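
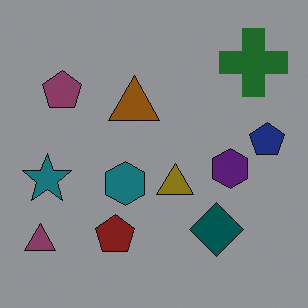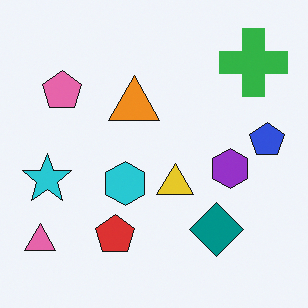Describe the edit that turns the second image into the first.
The first image is the second substantially darkened.

Every pixel — background and shapes alike — is uniformly darkened.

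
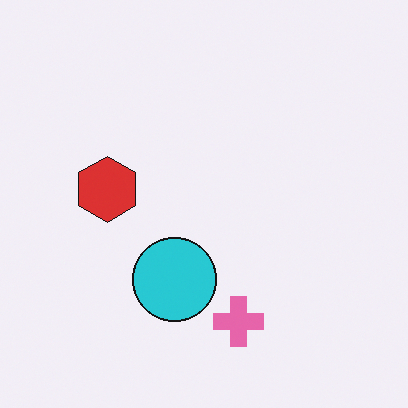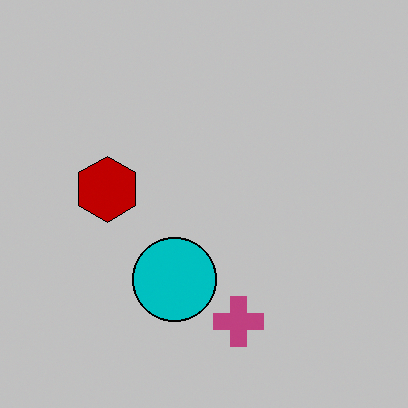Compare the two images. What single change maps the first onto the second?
This is the original image heavily posterized to just a handful of flat colors.

Each flat color has snapped to a coarser quantized level — most visibly, the near-white background has dropped to a flat grey.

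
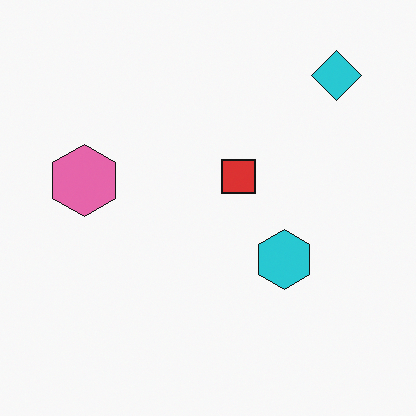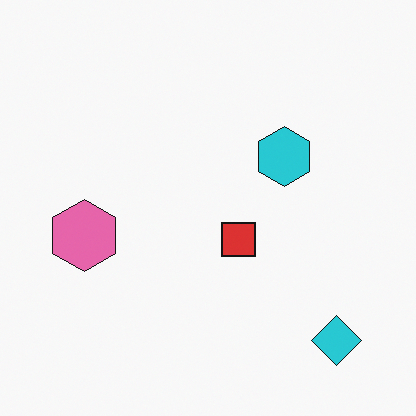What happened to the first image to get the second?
The transformation is: flipped vertically (top ↔ bottom).

The cyan diamond is in the top-right of the first image and the bottom-right of the second — shapes on opposite sides of the horizontal midline have swapped in a mirror flip.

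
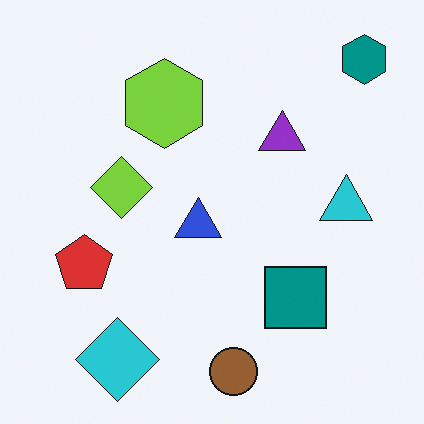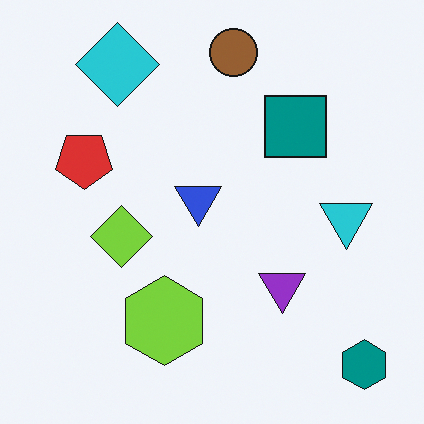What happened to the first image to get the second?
Flipped vertically (top ↔ bottom).

The brown circle is in the bottom of the first image and the top of the second — shapes on opposite sides of the horizontal midline have swapped in a mirror flip.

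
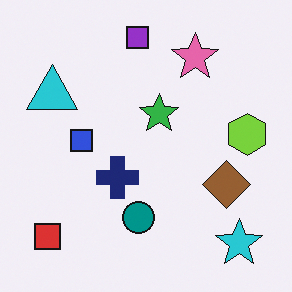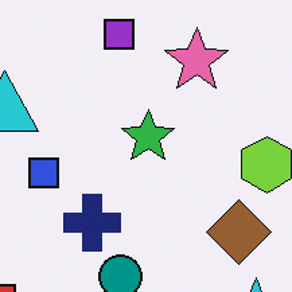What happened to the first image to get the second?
The second image is the first cropped slightly and scaled back up.

The visible shapes are larger and the field of view is narrower; shapes near the original edges may be partly or wholly outside the frame — a crop-and-rescale.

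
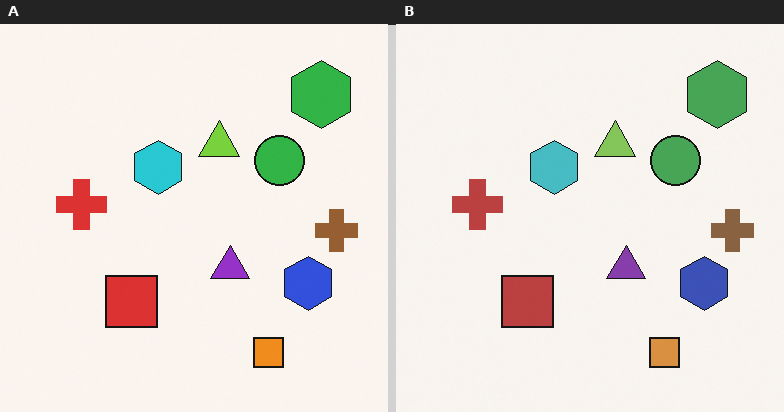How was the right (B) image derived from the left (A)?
It was slightly desaturated.

All colors are more muted and greyish — a global saturation change.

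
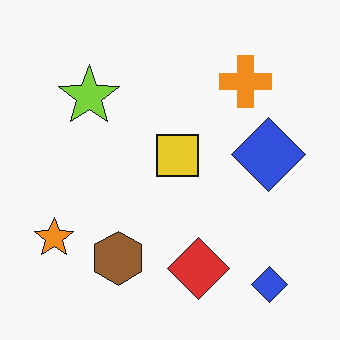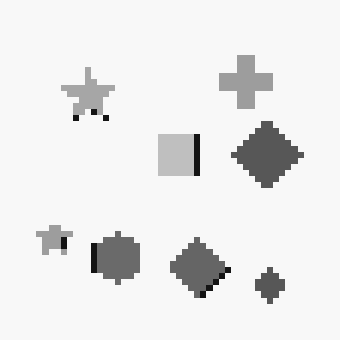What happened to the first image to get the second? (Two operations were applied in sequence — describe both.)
The image was converted to grayscale, then moderately pixelated.

All color is removed — every shape is now a shade of grey. Shapes are reduced to large square blocks; fine edges and outlines are lost — a downscale-then-upscale (mosaic) effect.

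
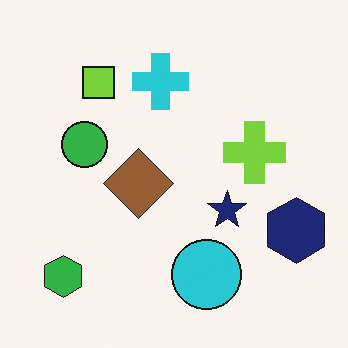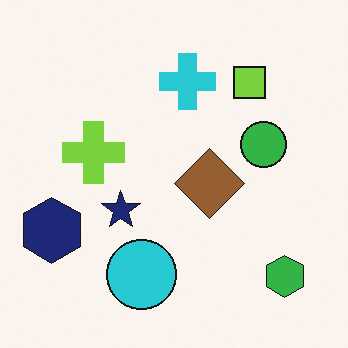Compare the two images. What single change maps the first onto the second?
Flipped horizontally (left ↔ right).

The navy hexagon is in the right of the first image and the left of the second — shapes on opposite sides of the vertical midline have swapped in a mirror flip.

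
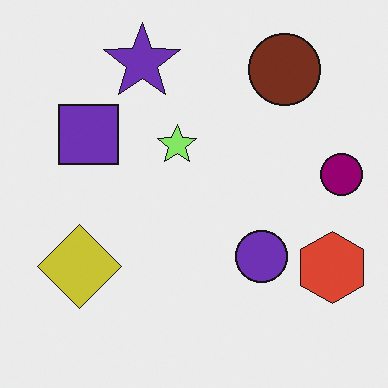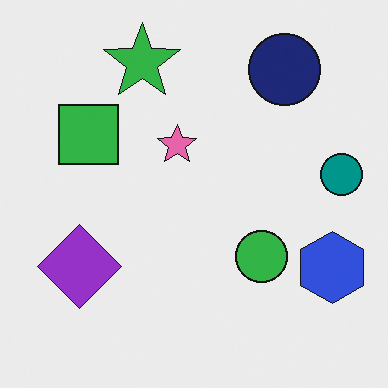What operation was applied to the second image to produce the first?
This is the original image hue-shifted noticeably.

Every shape's color has rotated by the same amount around the hue wheel — a uniform hue shift.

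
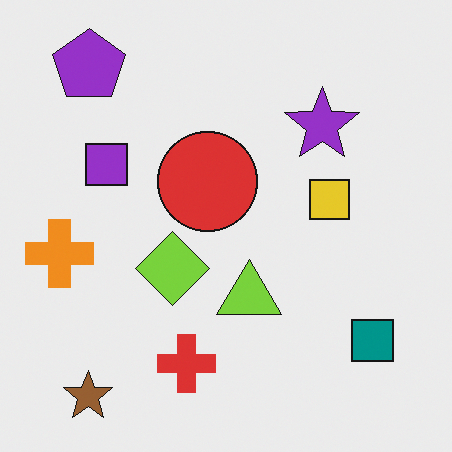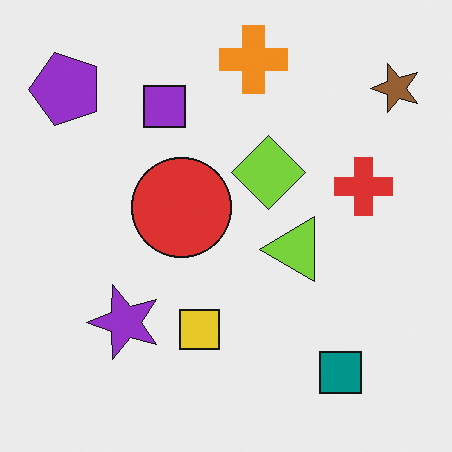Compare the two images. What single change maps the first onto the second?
The second image is the first transposed (reflected across the top-left ↔ bottom-right diagonal).

Shapes have swapped their row and column positions — what was in the top-right is now in the bottom-left — a diagonal reflection.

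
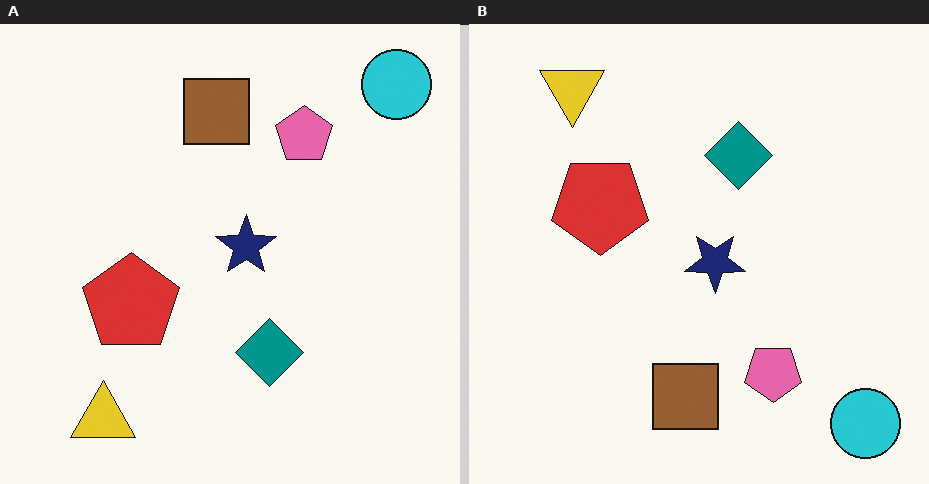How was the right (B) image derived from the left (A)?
Flipped vertically (top ↔ bottom).

The cyan circle is in the top-right of the left (A) image and the bottom-right of the right (B) — shapes on opposite sides of the horizontal midline have swapped in a mirror flip.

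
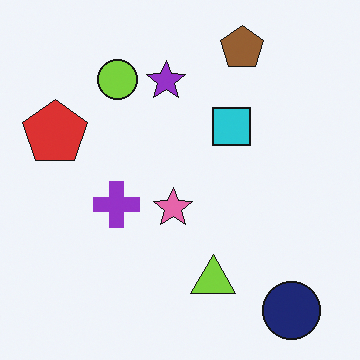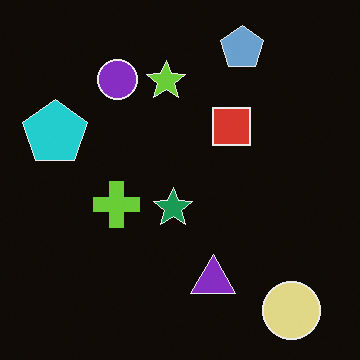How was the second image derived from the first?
The transformation is: color-inverted (negative).

The light background has become dark and every shape's color is its complement — a photographic negative.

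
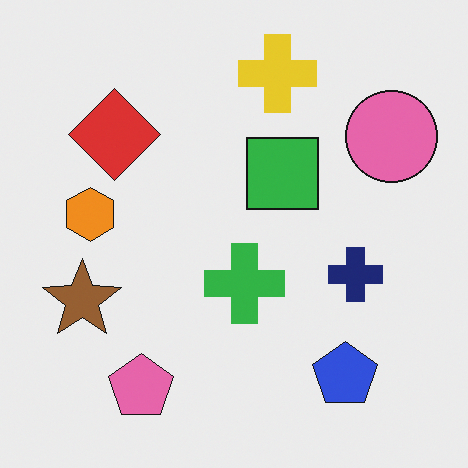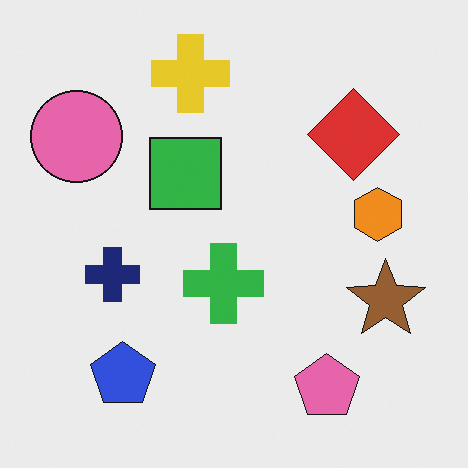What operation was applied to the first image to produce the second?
This is the original image flipped horizontally (left ↔ right).

The pink circle is in the top-right of the first image and the top-left of the second — shapes on opposite sides of the vertical midline have swapped in a mirror flip.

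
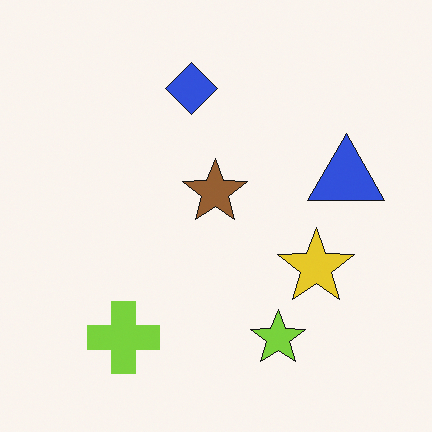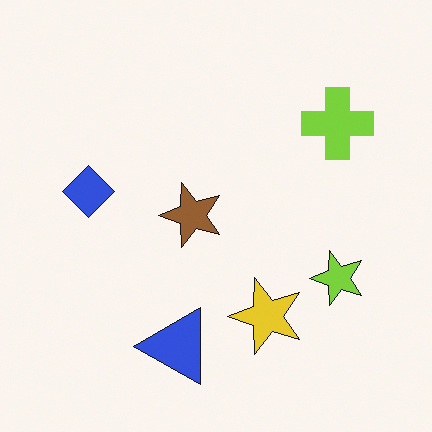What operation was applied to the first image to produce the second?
This is the original image transposed (reflected across the top-left ↔ bottom-right diagonal).

Shapes have swapped their row and column positions — what was in the top-right is now in the bottom-left — a diagonal reflection.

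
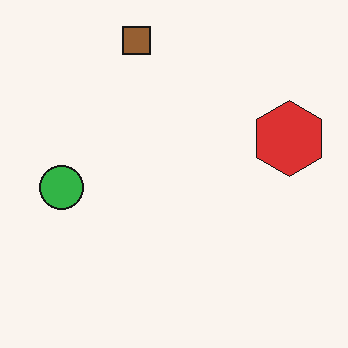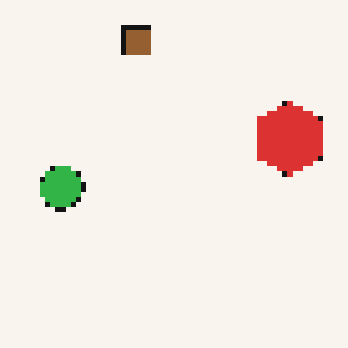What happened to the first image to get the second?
The second image is the first mildly pixelated.

Shapes are reduced to large square blocks; fine edges and outlines are lost — a downscale-then-upscale (mosaic) effect.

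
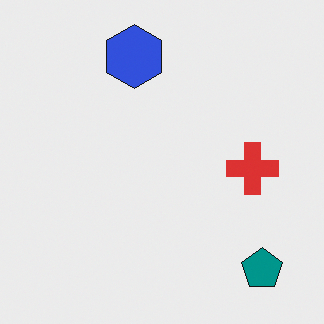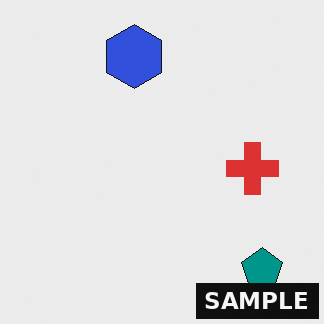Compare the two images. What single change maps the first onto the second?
The image was watermarked with the text "SAMPLE" in the lower-right corner.

A dark label reading "SAMPLE" appears in the lower-right corner.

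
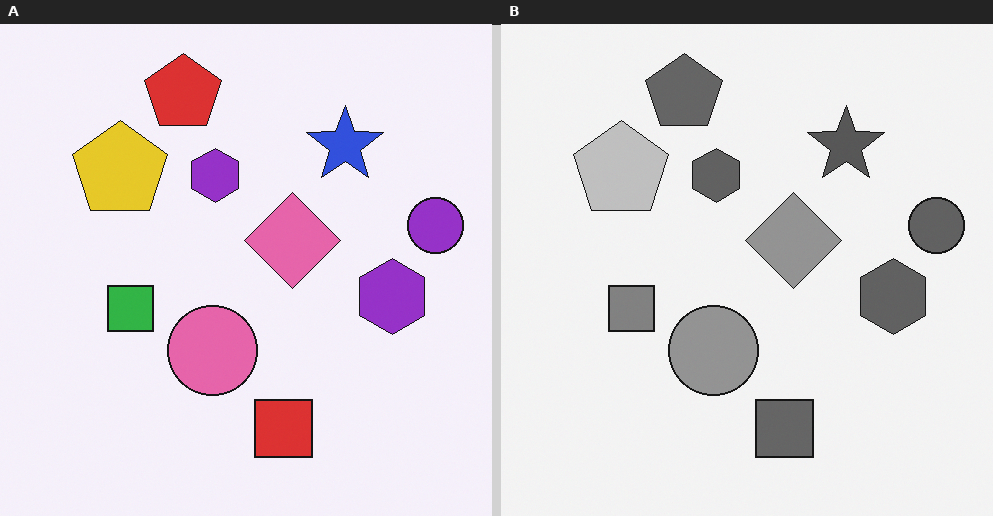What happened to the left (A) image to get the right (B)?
This is the original image converted to grayscale.

All color is removed — every shape is now a shade of grey.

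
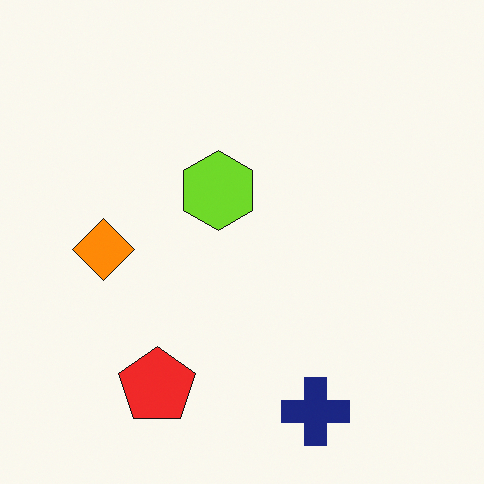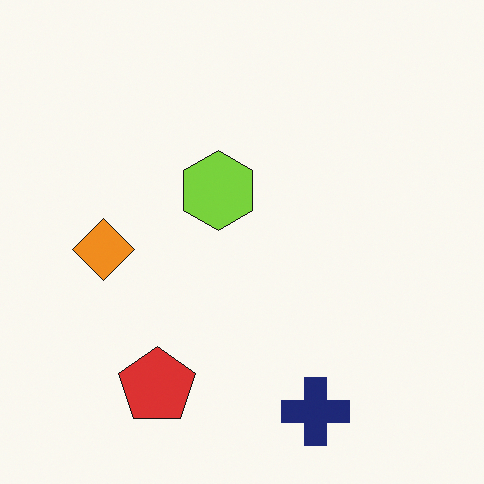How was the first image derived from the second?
The transformation is: slightly oversaturated.

All colors are more vivid — a global saturation change.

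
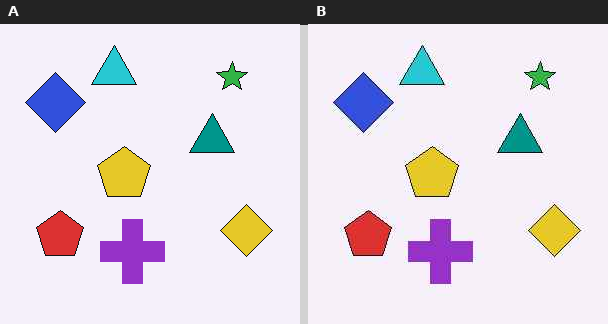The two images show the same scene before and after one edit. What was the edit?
It was JPEG-compressed with visible artifacts.

Blocky 8×8 compression artifacts appear around shape edges and the flat background shows ringing — characteristic JPEG degradation.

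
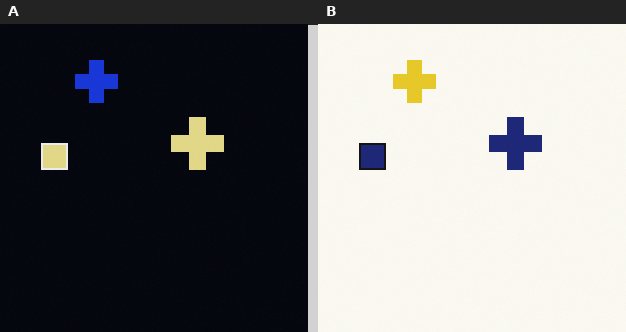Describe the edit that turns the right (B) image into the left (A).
The image was color-inverted (negative).

The light background has become dark and every shape's color is its complement — a photographic negative.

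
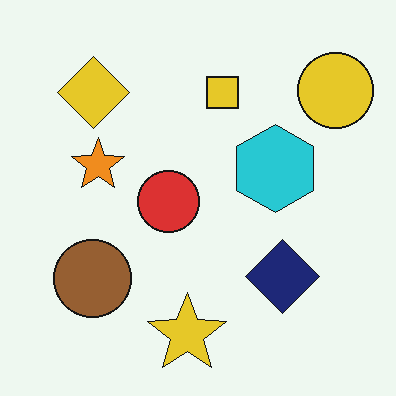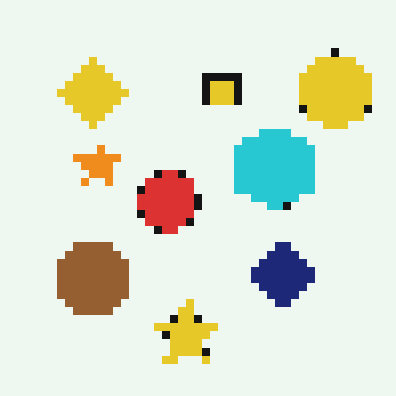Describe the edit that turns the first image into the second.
It was moderately pixelated.

Shapes are reduced to large square blocks; fine edges and outlines are lost — a downscale-then-upscale (mosaic) effect.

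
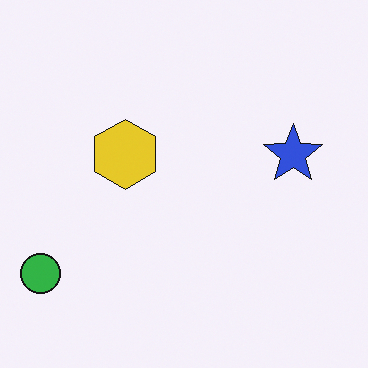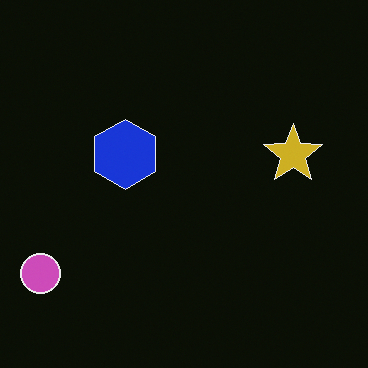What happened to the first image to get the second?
It was color-inverted (negative).

The light background has become dark and every shape's color is its complement — a photographic negative.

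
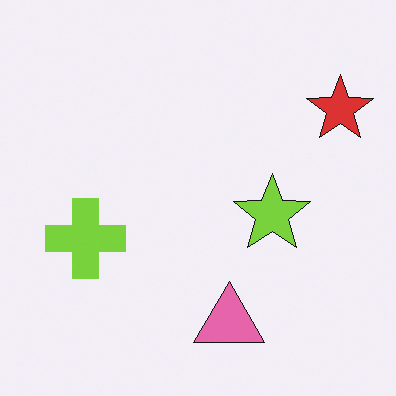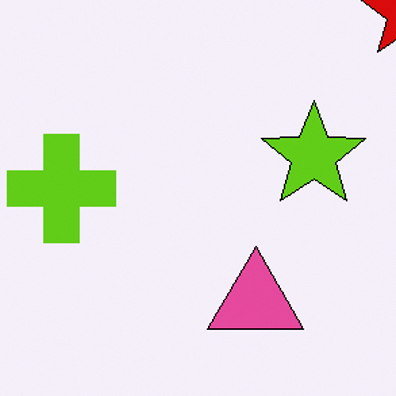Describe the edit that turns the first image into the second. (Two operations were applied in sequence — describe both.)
The image was cropped to a modestly smaller region and rescaled, then given slightly increased contrast.

The visible shapes are larger and the field of view is narrower; shapes near the original edges may be partly or wholly outside the frame — a crop-and-rescale. Tones are pushed away from mid-grey across the whole image — a global contrast change.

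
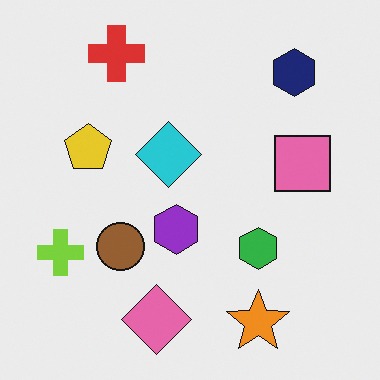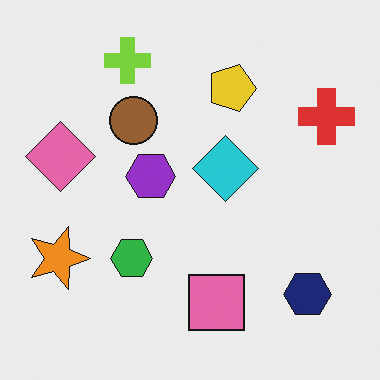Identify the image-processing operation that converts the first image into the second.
The transformation is: rotated 90° clockwise.

The navy hexagon sits in the top-right of the first image and the bottom-right of the second — consistent with a whole-image 90° clockwise rotation.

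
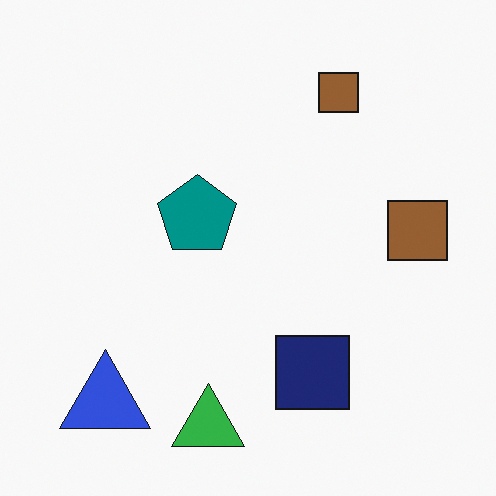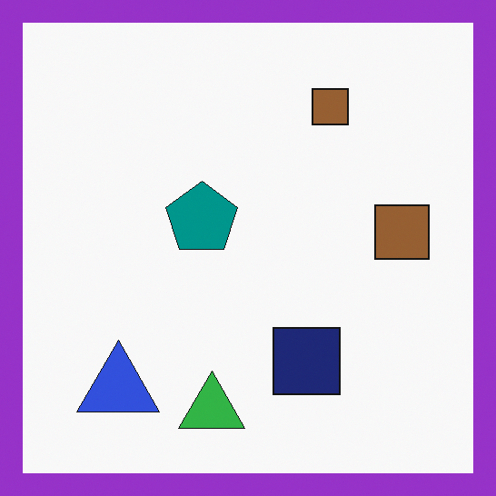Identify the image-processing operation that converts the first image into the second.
The second image is the first framed with a purple border.

A solid purple frame runs around the edge of the second image, with the content slightly shrunk inside it.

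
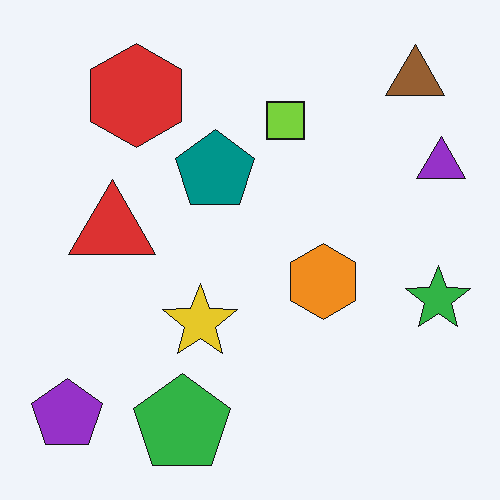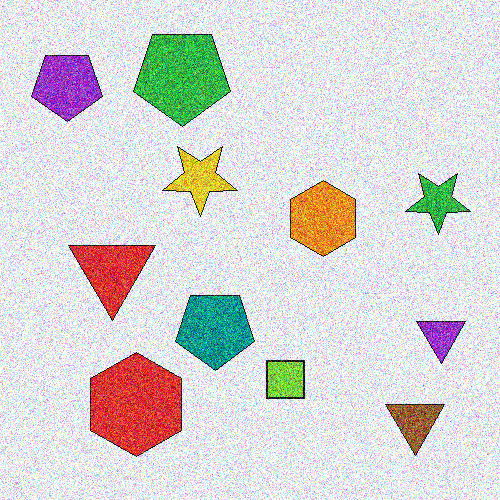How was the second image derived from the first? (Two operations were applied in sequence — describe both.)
The second image is the first degraded with strong gaussian noise, then flipped vertically (top ↔ bottom).

Random speckle covers the whole image, including the flat background. The green pentagon is in the bottom of the first image and the top of the second — shapes on opposite sides of the horizontal midline have swapped in a mirror flip.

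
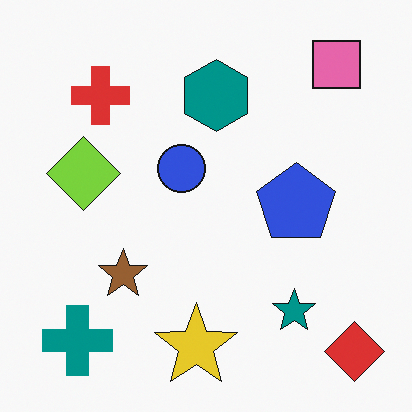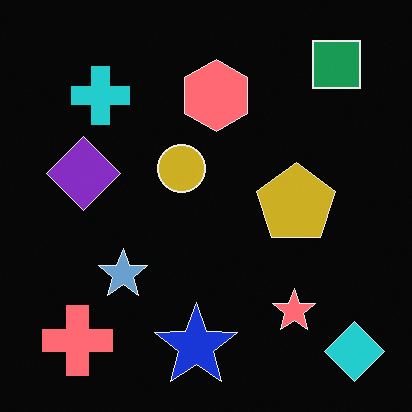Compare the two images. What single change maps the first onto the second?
The image was color-inverted (negative).

The light background has become dark and every shape's color is its complement — a photographic negative.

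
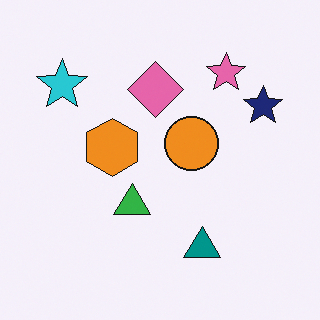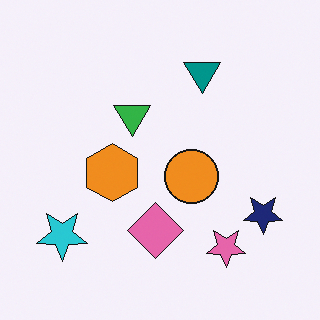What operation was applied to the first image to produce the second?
It was flipped vertically (top ↔ bottom).

The teal triangle is in the bottom of the first image and the top of the second — shapes on opposite sides of the horizontal midline have swapped in a mirror flip.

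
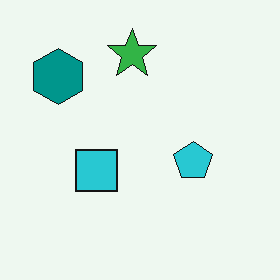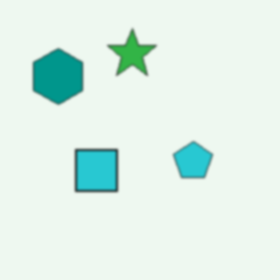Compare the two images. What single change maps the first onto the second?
This is the original image lightly blurred.

Shape edges and outlines are uniformly softened across the whole image.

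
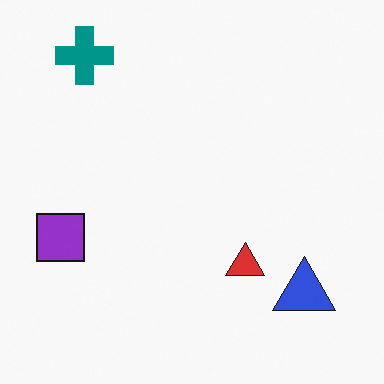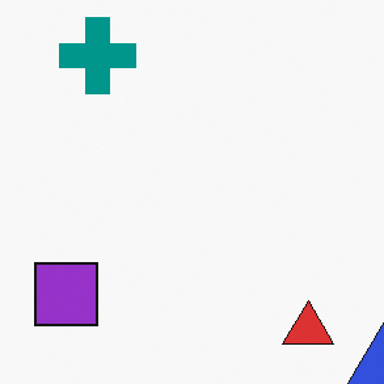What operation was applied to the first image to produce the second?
The image was cropped slightly and scaled back up.

The visible shapes are larger and the field of view is narrower; shapes near the original edges may be partly or wholly outside the frame — a crop-and-rescale.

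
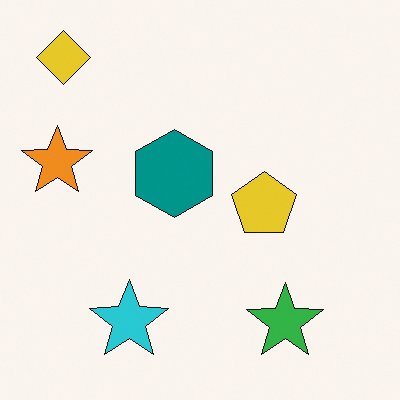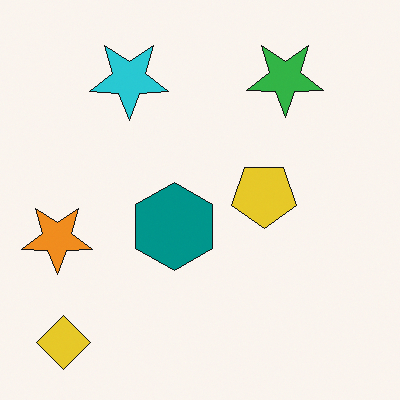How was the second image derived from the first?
Flipped vertically (top ↔ bottom).

The yellow diamond is in the top-left of the first image and the bottom-left of the second — shapes on opposite sides of the horizontal midline have swapped in a mirror flip.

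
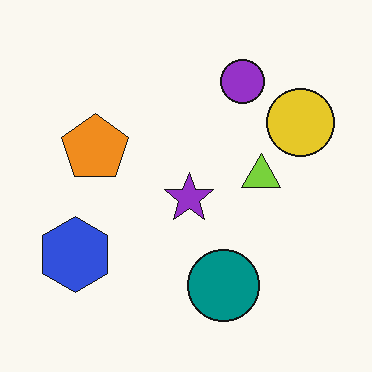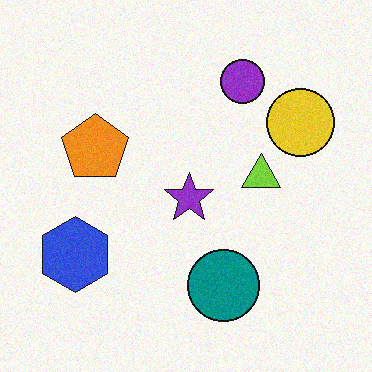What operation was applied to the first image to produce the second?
The second image is the first degraded with a light layer of grain.

Random speckle covers the whole image, including the flat background.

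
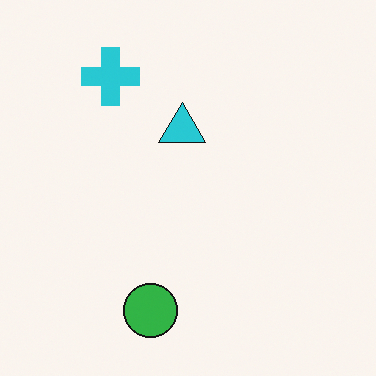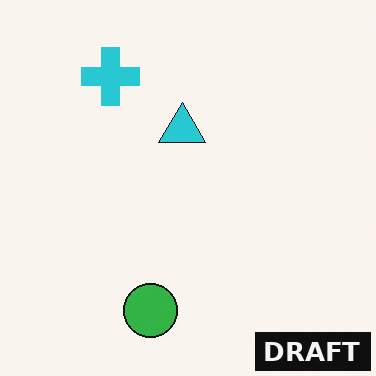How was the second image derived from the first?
It was watermarked with the text "DRAFT" in the lower-right corner.

A dark label reading "DRAFT" appears in the lower-right corner.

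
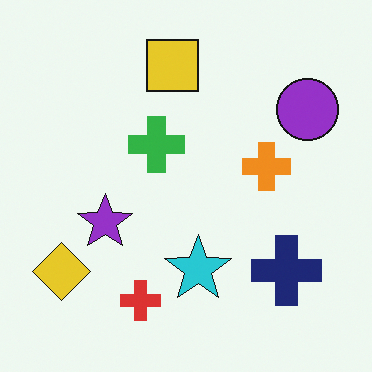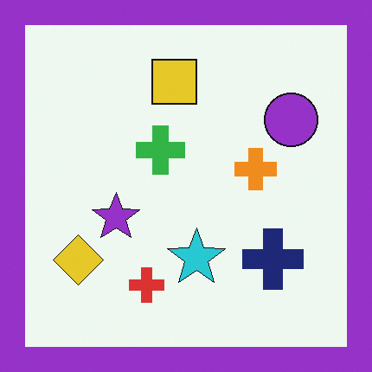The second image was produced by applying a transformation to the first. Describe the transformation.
This is the original image framed with a purple border.

A solid purple frame runs around the edge of the second image, with the content slightly shrunk inside it.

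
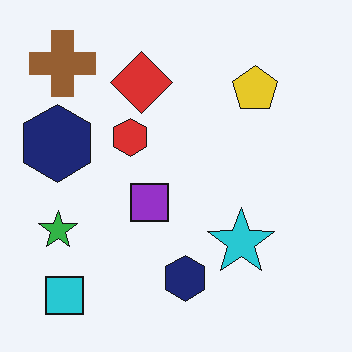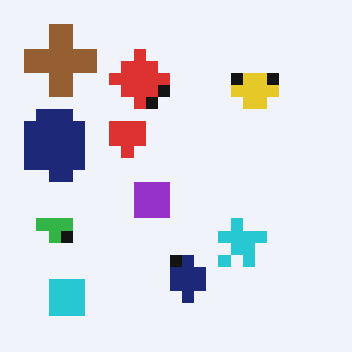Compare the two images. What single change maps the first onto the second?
This is the original image coarsely pixelated.

Shapes are reduced to large square blocks; fine edges and outlines are lost — a downscale-then-upscale (mosaic) effect.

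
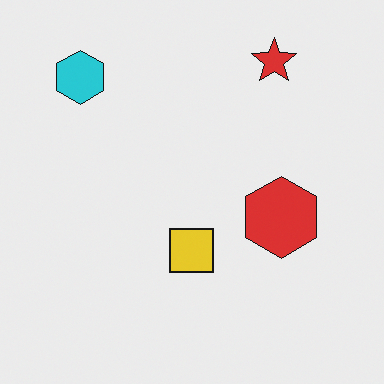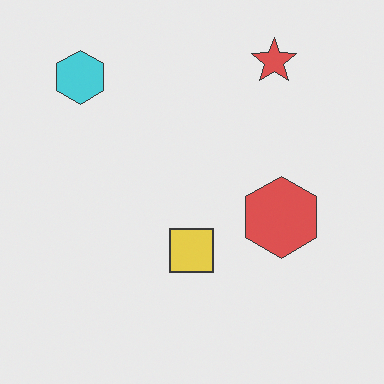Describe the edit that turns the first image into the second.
This is the original image given slightly reduced contrast.

Tones are pushed toward mid-grey across the whole image — a global contrast change.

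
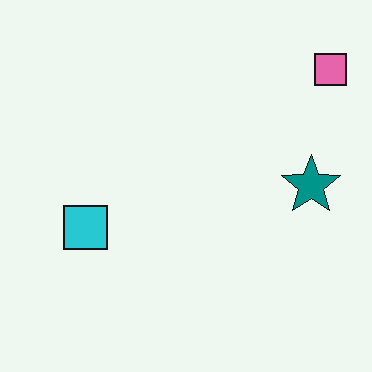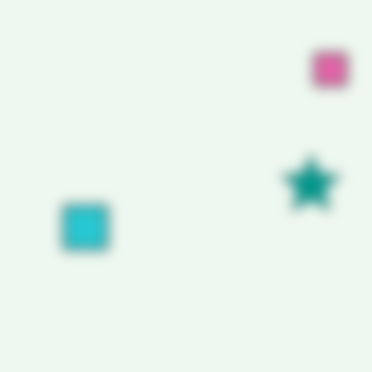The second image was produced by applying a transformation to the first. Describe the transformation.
The transformation is: strongly gaussian-blurred.

Shape edges and outlines are uniformly softened across the whole image.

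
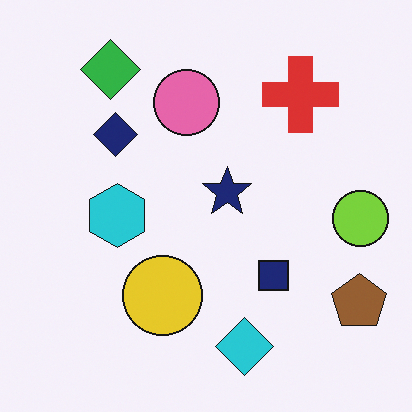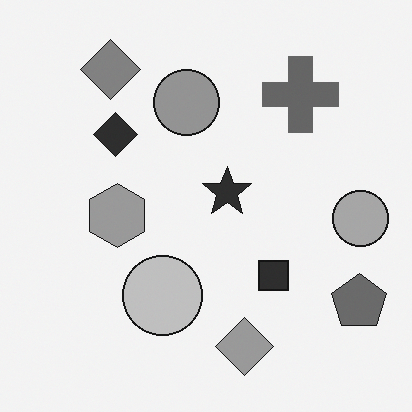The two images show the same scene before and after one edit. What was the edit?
This is the original image converted to grayscale.

All color is removed — every shape is now a shade of grey.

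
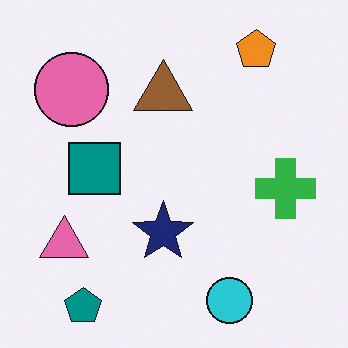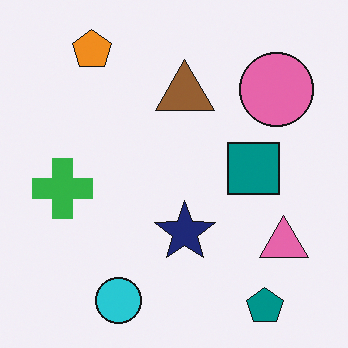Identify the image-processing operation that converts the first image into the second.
It was flipped horizontally (left ↔ right).

The green cross is in the right of the first image and the left of the second — shapes on opposite sides of the vertical midline have swapped in a mirror flip.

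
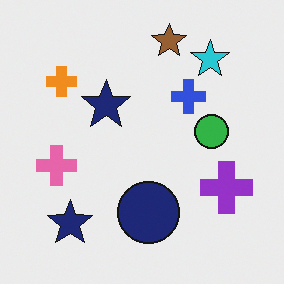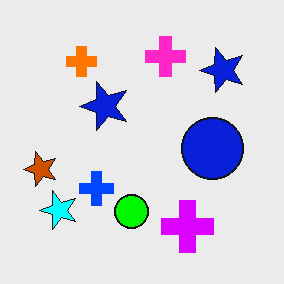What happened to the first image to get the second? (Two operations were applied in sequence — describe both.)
The image was transposed (reflected across the top-left ↔ bottom-right diagonal), then heavily oversaturated.

Shapes have swapped their row and column positions — what was in the top-right is now in the bottom-left — a diagonal reflection. All colors are more vivid — a global saturation change.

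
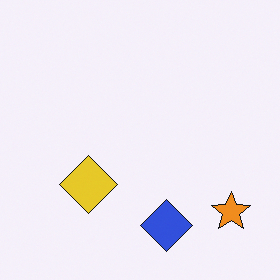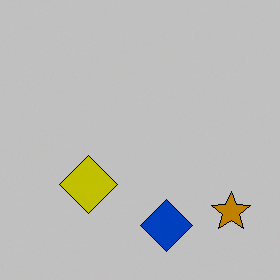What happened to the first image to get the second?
The second image is the first aggressively posterized.

Each flat color has snapped to a coarser quantized level — most visibly, the near-white background has dropped to a flat grey.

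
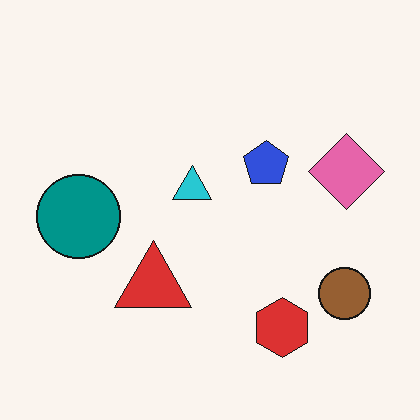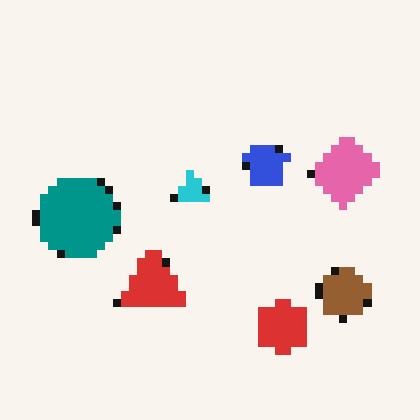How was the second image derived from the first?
This is the original image pixelated into visible square blocks.

Shapes are reduced to large square blocks; fine edges and outlines are lost — a downscale-then-upscale (mosaic) effect.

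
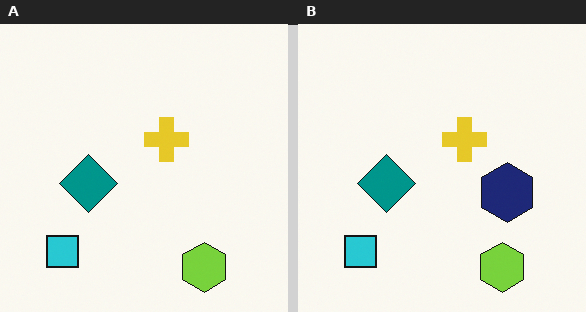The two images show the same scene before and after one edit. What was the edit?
The image was overlaid with an additional navy hexagon.

A navy hexagon appears in the right (B) image that is absent from the left (A).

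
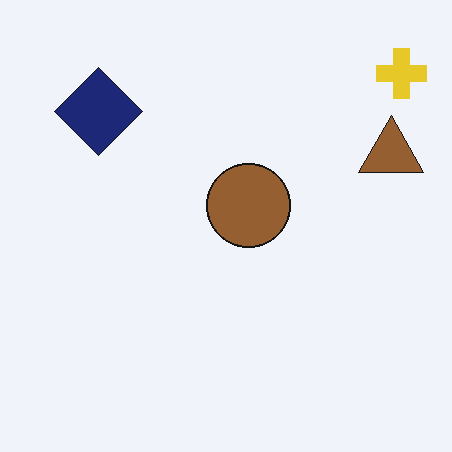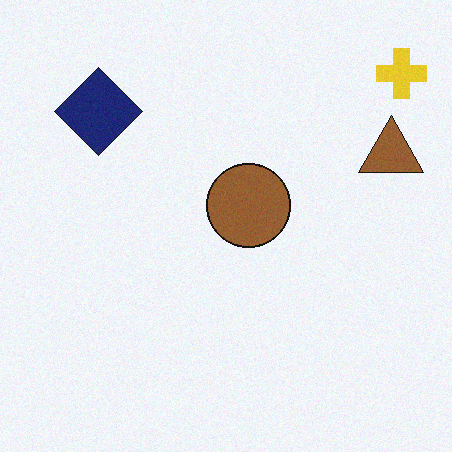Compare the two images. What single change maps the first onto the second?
The second image is the first degraded with subtle gaussian noise.

Random speckle covers the whole image, including the flat background.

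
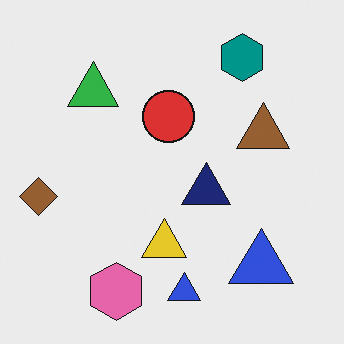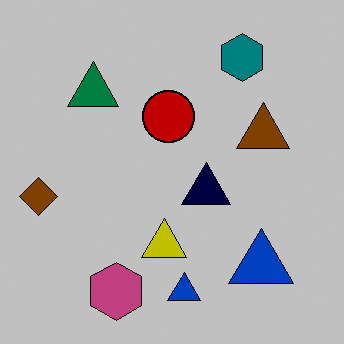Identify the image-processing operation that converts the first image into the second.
The second image is the first heavily posterized to just a handful of flat colors.

Each flat color has snapped to a coarser quantized level — most visibly, the near-white background has dropped to a flat grey.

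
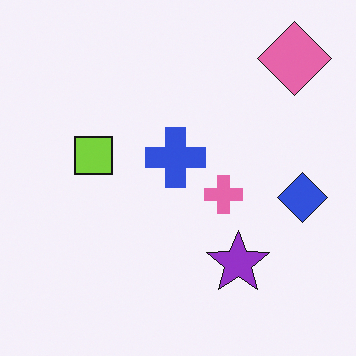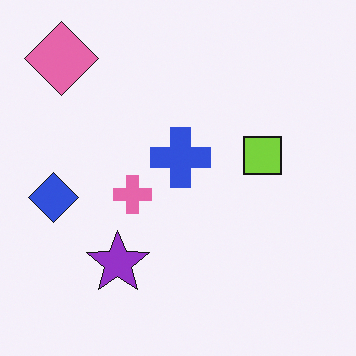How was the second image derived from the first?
The image was flipped horizontally (left ↔ right).

The blue diamond is in the right of the first image and the left of the second — shapes on opposite sides of the vertical midline have swapped in a mirror flip.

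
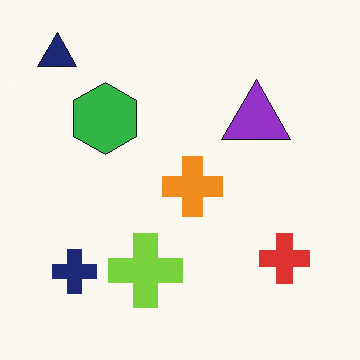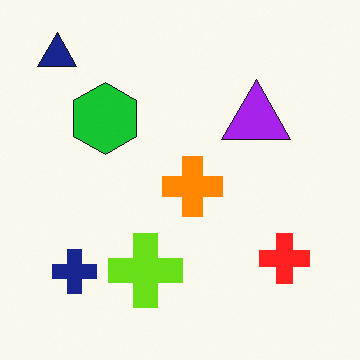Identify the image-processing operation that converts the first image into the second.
It was slightly oversaturated.

All colors are more vivid — a global saturation change.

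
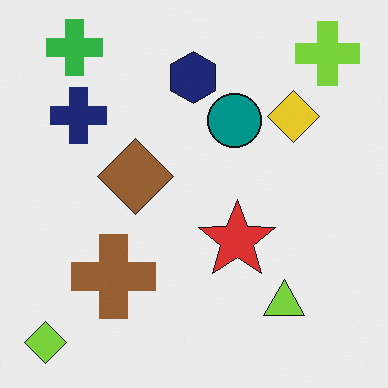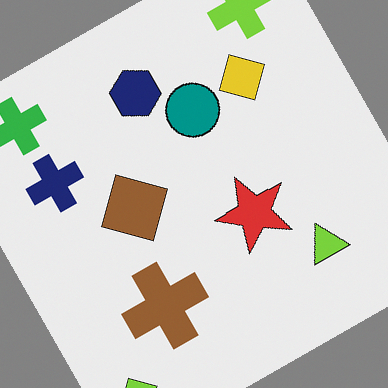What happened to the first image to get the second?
The second image is the first rotated counter-clockwise by a clearly visible amount.

Every shape is tilted by the same angle and the image corners show triangular fill wedges — a whole-image rotation by a non-right angle.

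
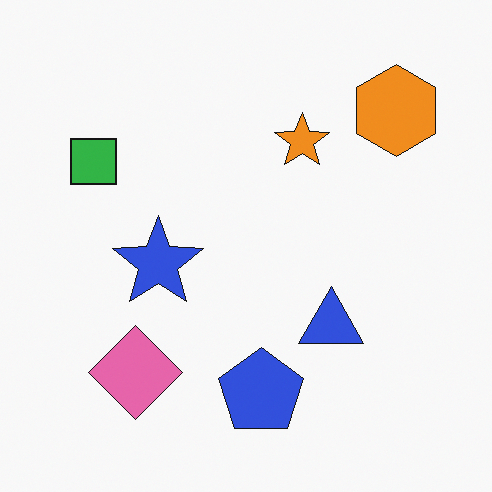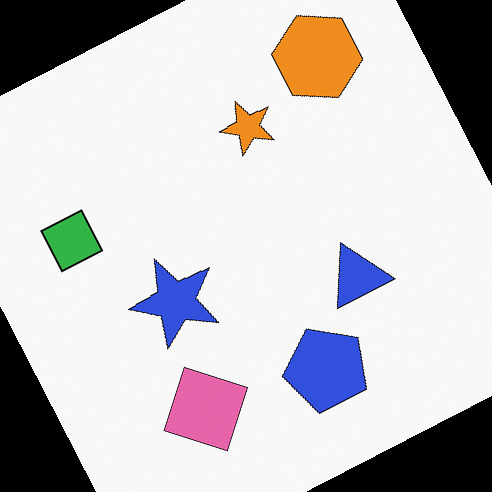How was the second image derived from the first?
Rotated counter-clockwise by a clearly visible amount.

Every shape is tilted by the same angle and the image corners show triangular fill wedges — a whole-image rotation by a non-right angle.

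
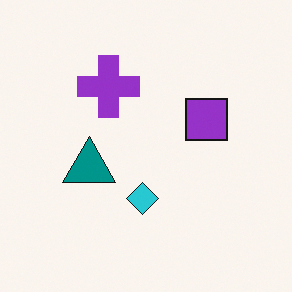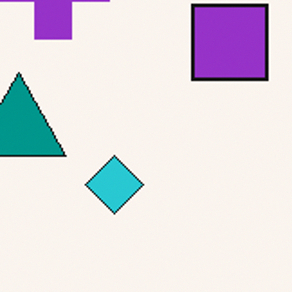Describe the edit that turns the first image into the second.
The image was cropped to a noticeably smaller region and rescaled.

The visible shapes are larger and the field of view is narrower; shapes near the original edges may be partly or wholly outside the frame — a crop-and-rescale.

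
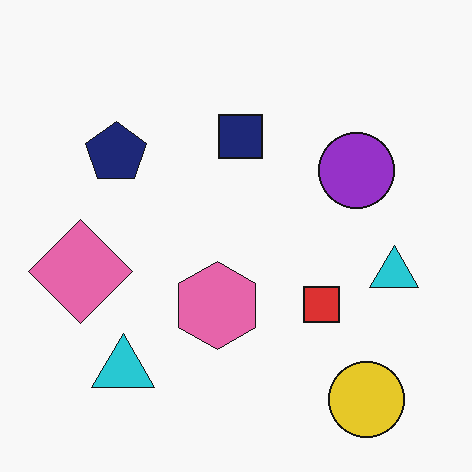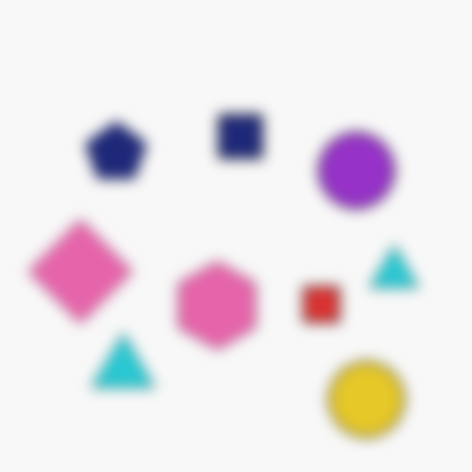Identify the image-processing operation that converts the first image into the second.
The transformation is: strongly gaussian-blurred.

Shape edges and outlines are uniformly softened across the whole image.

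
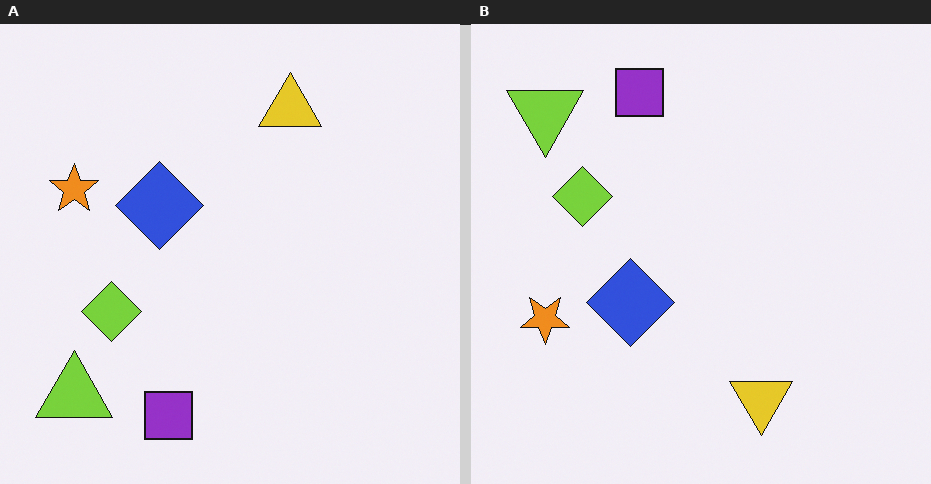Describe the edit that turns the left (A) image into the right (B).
The right (B) image is the left (A) flipped vertically (top ↔ bottom).

The purple square is in the bottom of the left (A) image and the top of the right (B) — shapes on opposite sides of the horizontal midline have swapped in a mirror flip.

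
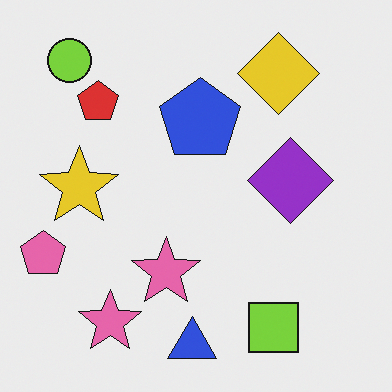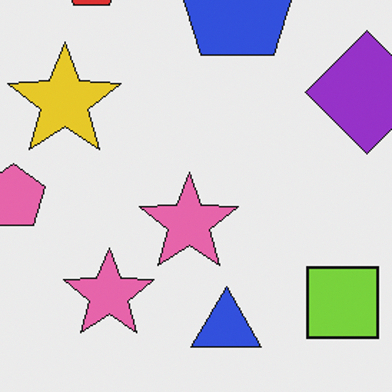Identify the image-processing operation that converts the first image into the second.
The transformation is: cropped to a modestly smaller region and rescaled.

The visible shapes are larger and the field of view is narrower; shapes near the original edges may be partly or wholly outside the frame — a crop-and-rescale.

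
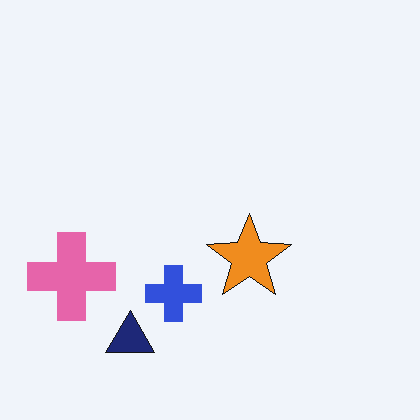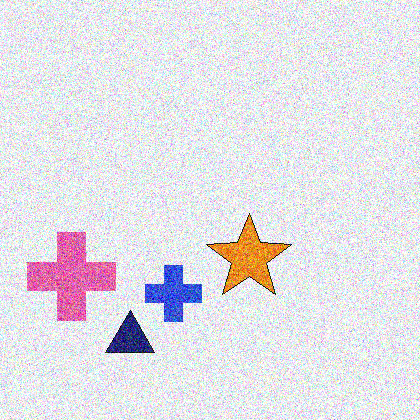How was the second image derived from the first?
Degraded with strong gaussian noise.

Random speckle covers the whole image, including the flat background.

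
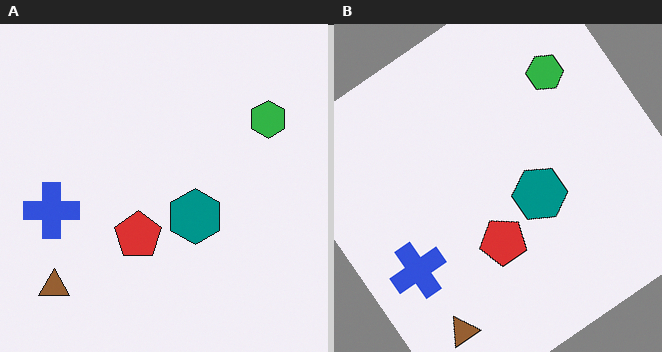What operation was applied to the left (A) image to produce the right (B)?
The image was rotated counter-clockwise by a large amount — several tens of degrees.

Every shape is tilted by the same angle and the image corners show triangular fill wedges — a whole-image rotation by a non-right angle.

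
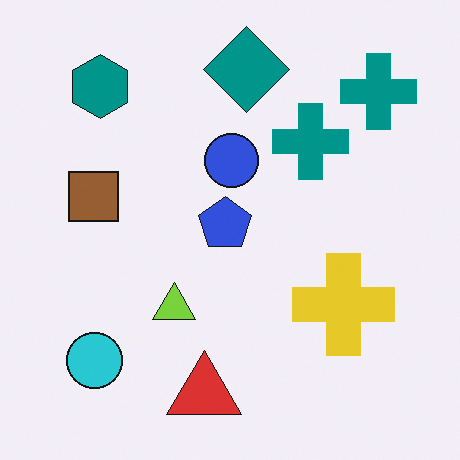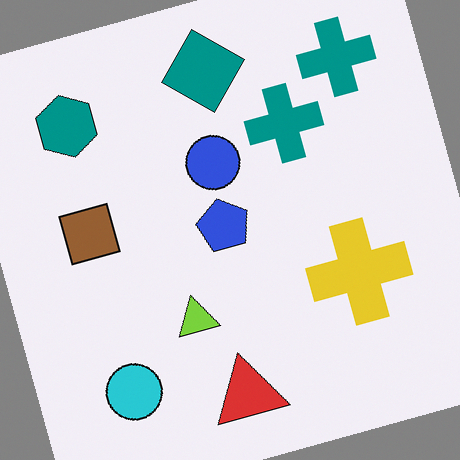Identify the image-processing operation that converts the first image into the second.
The transformation is: rotated counter-clockwise by a moderate amount.

Every shape is tilted by the same angle and the image corners show triangular fill wedges — a whole-image rotation by a non-right angle.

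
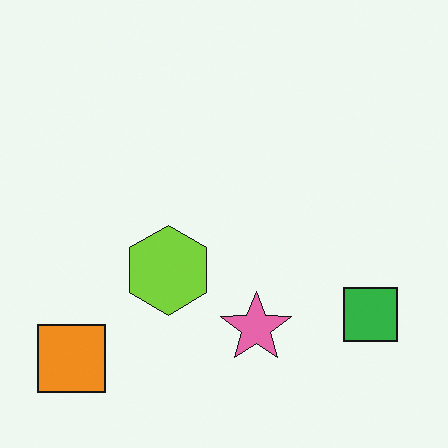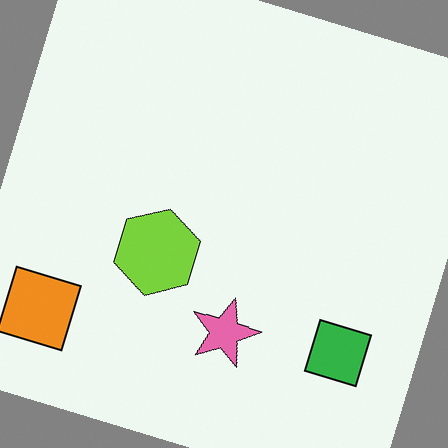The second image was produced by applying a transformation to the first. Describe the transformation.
The image was rotated clockwise by a moderate amount.

Every shape is tilted by the same angle and the image corners show triangular fill wedges — a whole-image rotation by a non-right angle.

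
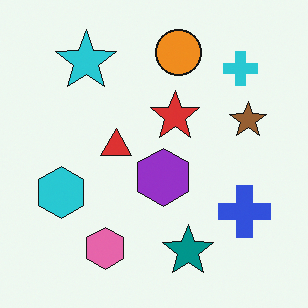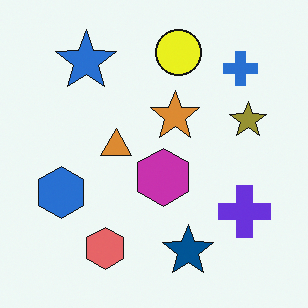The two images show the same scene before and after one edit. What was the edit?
The image was hue-shifted by a small amount.

Every shape's color has rotated by the same amount around the hue wheel — a uniform hue shift.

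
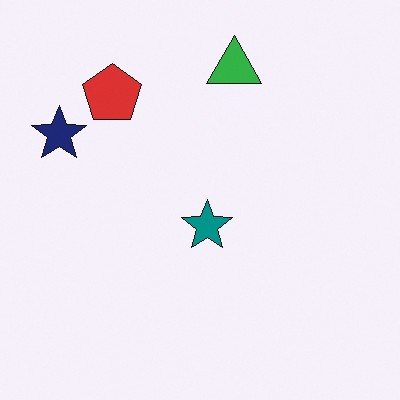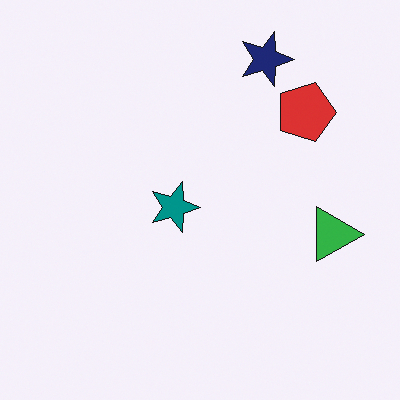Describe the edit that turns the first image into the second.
The transformation is: rotated 90° clockwise.

The navy star sits in the left of the first image and the top of the second — consistent with a whole-image 90° clockwise rotation.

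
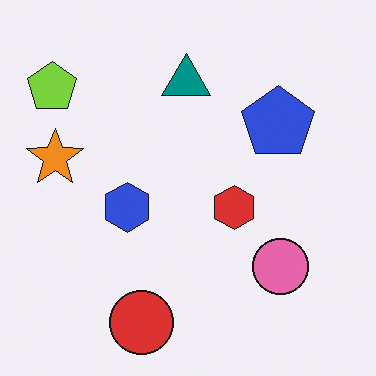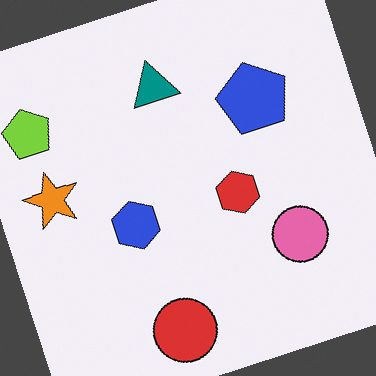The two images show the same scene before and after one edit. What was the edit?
Rotated counter-clockwise by a moderate amount.

Every shape is tilted by the same angle and the image corners show triangular fill wedges — a whole-image rotation by a non-right angle.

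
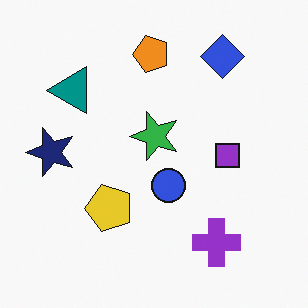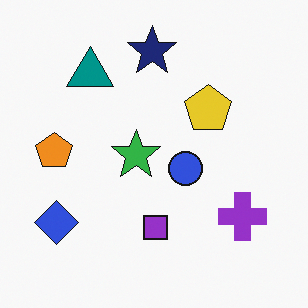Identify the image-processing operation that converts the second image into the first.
The first image is the second transposed (reflected across the top-left ↔ bottom-right diagonal).

Shapes have swapped their row and column positions — what was in the top-right is now in the bottom-left — a diagonal reflection.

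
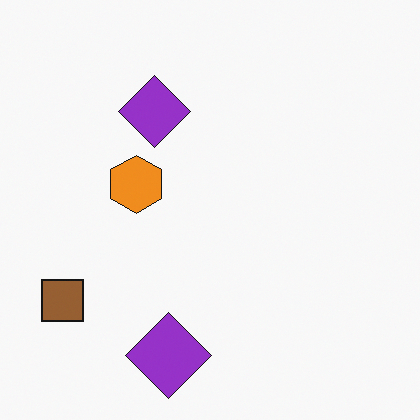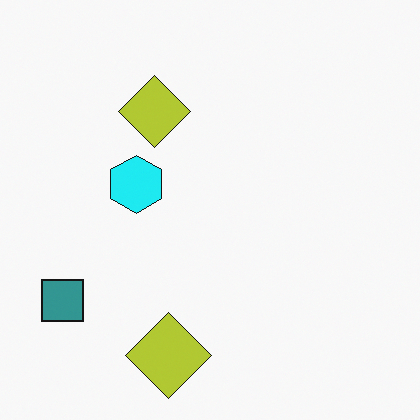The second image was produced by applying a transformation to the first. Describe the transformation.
Hue-shifted noticeably.

Every shape's color has rotated by the same amount around the hue wheel — a uniform hue shift.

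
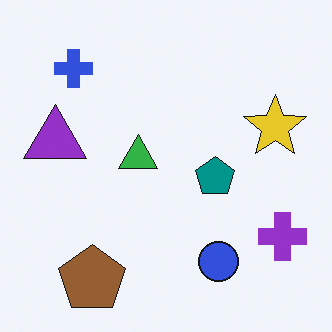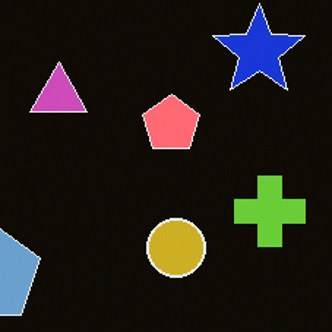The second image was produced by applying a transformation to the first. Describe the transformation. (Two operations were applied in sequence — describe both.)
The second image is the first cropped slightly and scaled back up, then color-inverted (negative).

The visible shapes are larger and the field of view is narrower; shapes near the original edges may be partly or wholly outside the frame — a crop-and-rescale. The light background has become dark and every shape's color is its complement — a photographic negative.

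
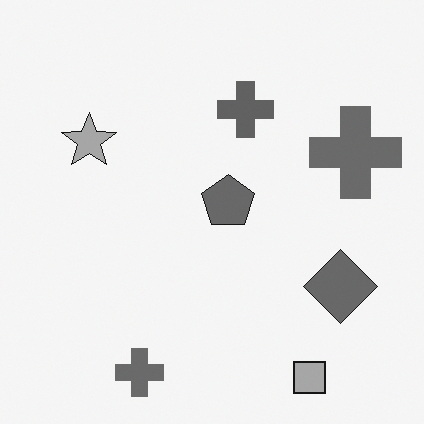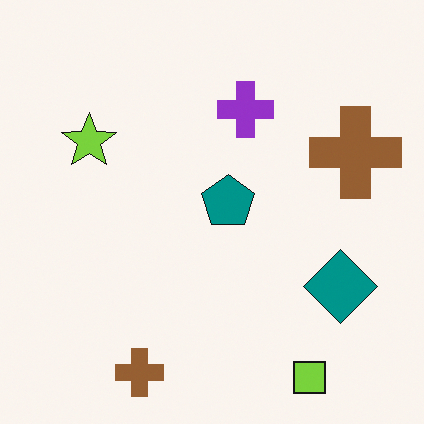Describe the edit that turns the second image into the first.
The image was converted to grayscale.

All color is removed — every shape is now a shade of grey.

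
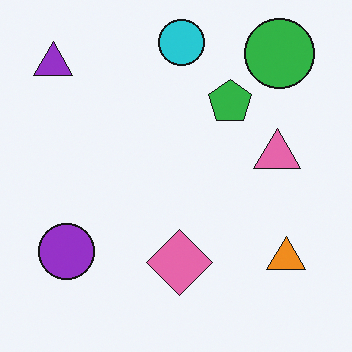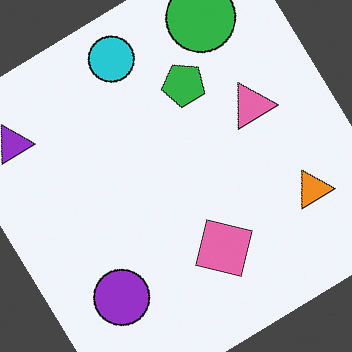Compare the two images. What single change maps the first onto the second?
The second image is the first rotated counter-clockwise by a large amount — several tens of degrees.

Every shape is tilted by the same angle and the image corners show triangular fill wedges — a whole-image rotation by a non-right angle.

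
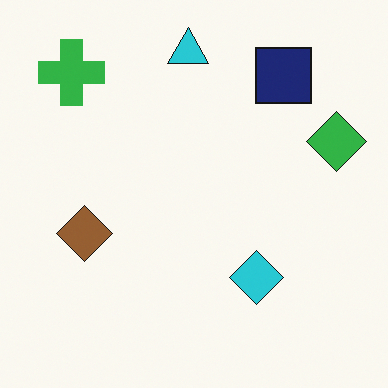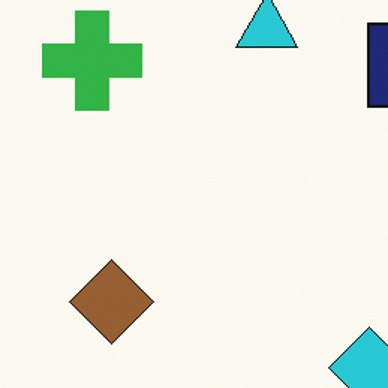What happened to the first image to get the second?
Cropped slightly and scaled back up.

The visible shapes are larger and the field of view is narrower; shapes near the original edges may be partly or wholly outside the frame — a crop-and-rescale.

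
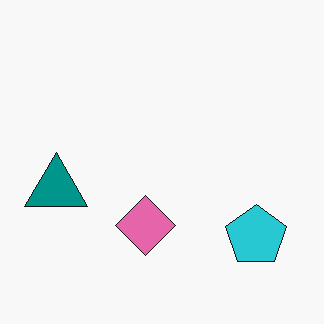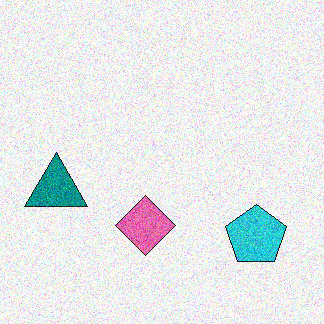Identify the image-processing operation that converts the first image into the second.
The image was degraded with strong gaussian noise.

Random speckle covers the whole image, including the flat background.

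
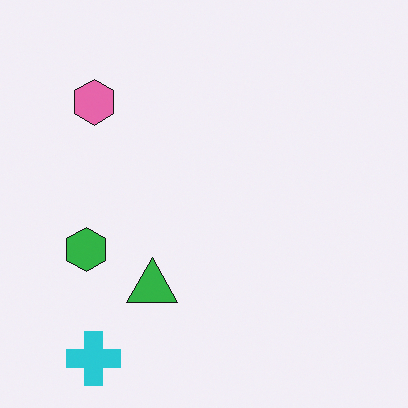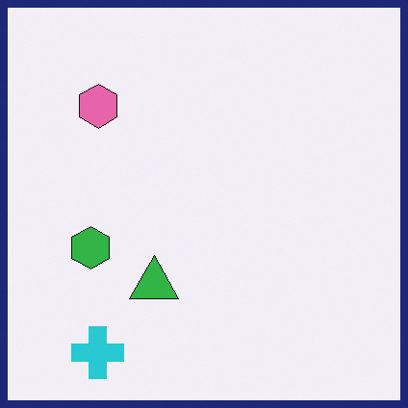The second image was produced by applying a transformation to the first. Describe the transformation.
The image was framed with a navy border.

A solid navy frame runs around the edge of the second image, with the content slightly shrunk inside it.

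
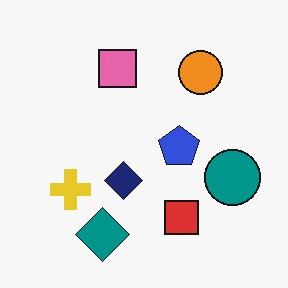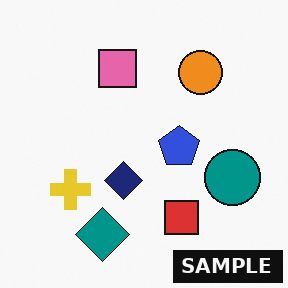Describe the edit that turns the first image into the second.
Watermarked with the text "SAMPLE" in the lower-right corner.

A dark label reading "SAMPLE" appears in the lower-right corner.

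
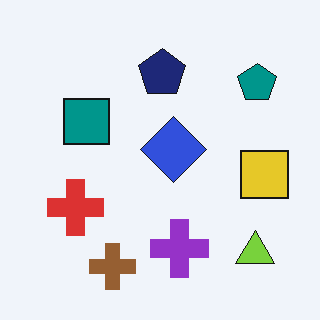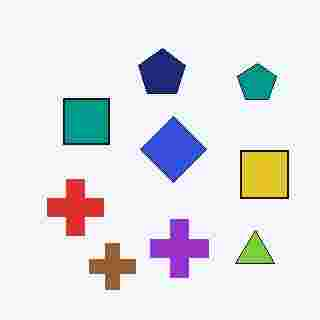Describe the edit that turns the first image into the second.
It was heavily JPEG-compressed with obvious blocking artifacts.

Blocky 8×8 compression artifacts appear around shape edges and the flat background shows ringing — characteristic JPEG degradation.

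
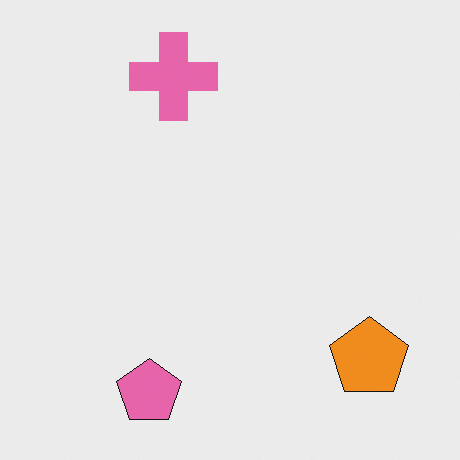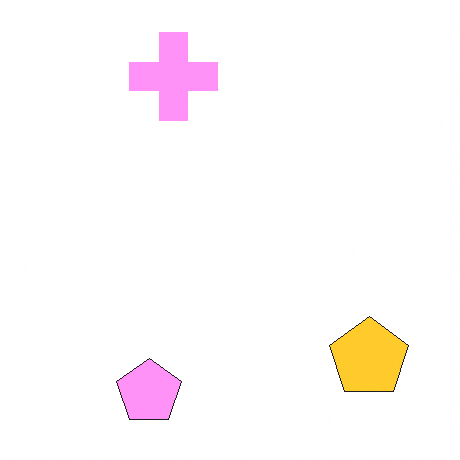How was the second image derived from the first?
The image was substantially brightened.

Every pixel — background and shapes alike — is uniformly brightened.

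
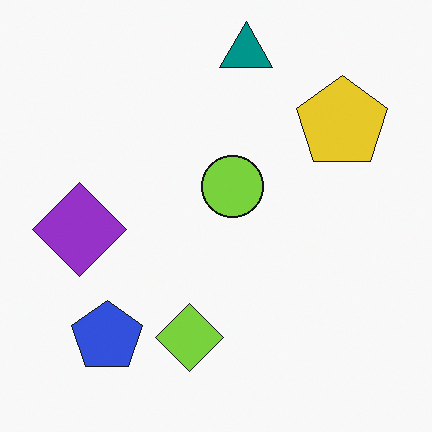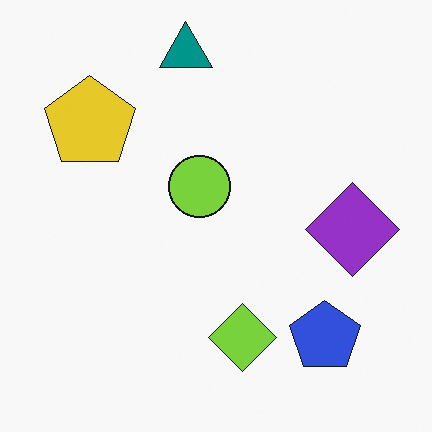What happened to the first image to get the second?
It was flipped horizontally (left ↔ right).

The purple diamond is in the left of the first image and the right of the second — shapes on opposite sides of the vertical midline have swapped in a mirror flip.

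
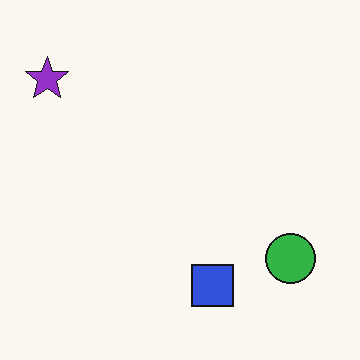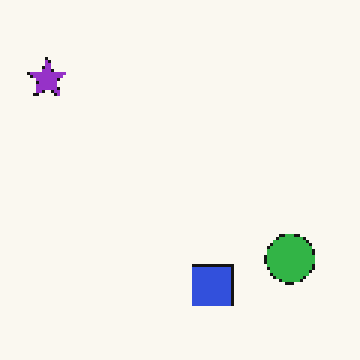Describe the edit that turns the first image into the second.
It was mildly pixelated.

Shapes are reduced to large square blocks; fine edges and outlines are lost — a downscale-then-upscale (mosaic) effect.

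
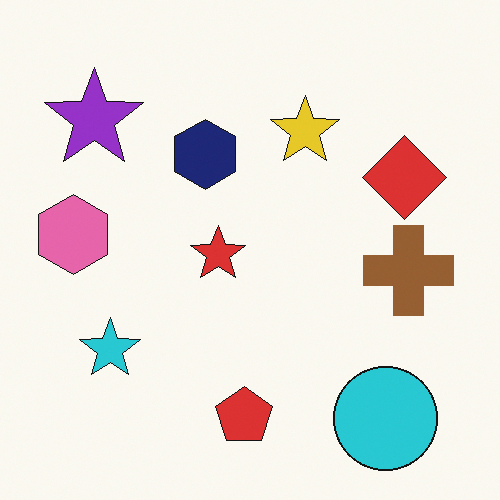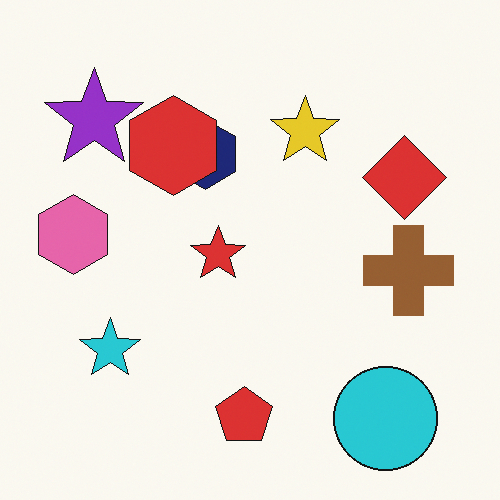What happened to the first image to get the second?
Overlaid with an additional red hexagon.

A red hexagon appears in the second image that is absent from the first.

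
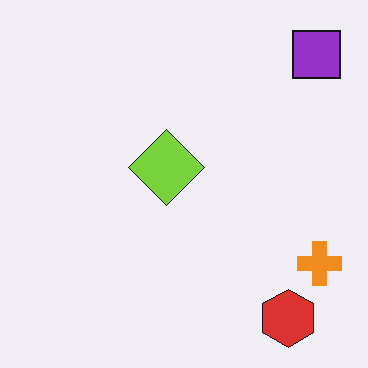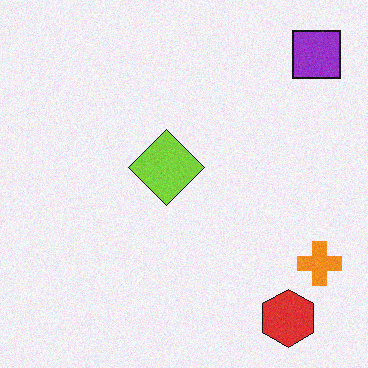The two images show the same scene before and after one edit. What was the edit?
It was degraded with subtle gaussian noise.

Random speckle covers the whole image, including the flat background.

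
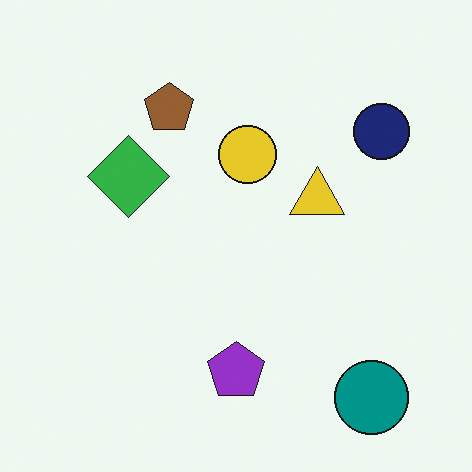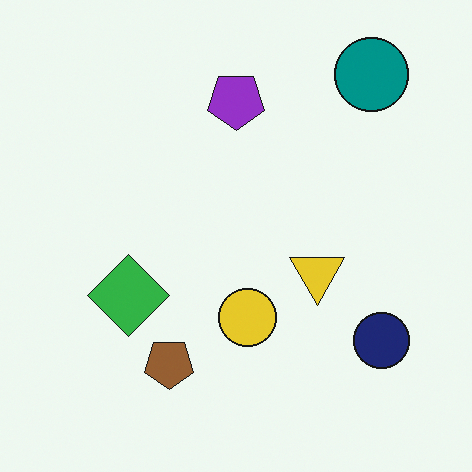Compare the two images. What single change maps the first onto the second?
This is the original image flipped vertically (top ↔ bottom).

The teal circle is in the bottom-right of the first image and the top-right of the second — shapes on opposite sides of the horizontal midline have swapped in a mirror flip.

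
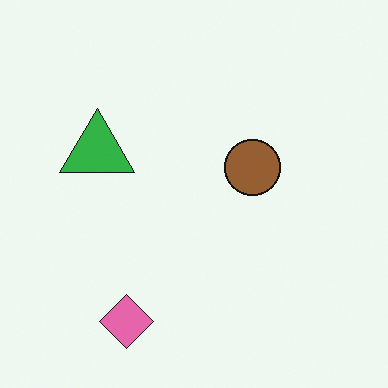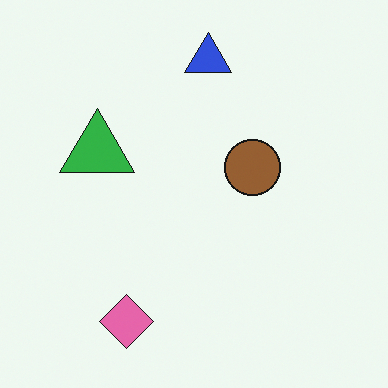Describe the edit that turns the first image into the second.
It was overlaid with an additional blue triangle.

A blue triangle appears in the second image that is absent from the first.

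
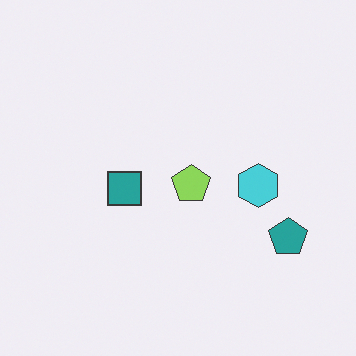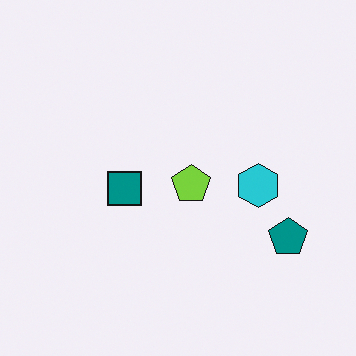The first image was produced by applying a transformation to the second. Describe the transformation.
The transformation is: given slightly reduced contrast.

Tones are pushed toward mid-grey across the whole image — a global contrast change.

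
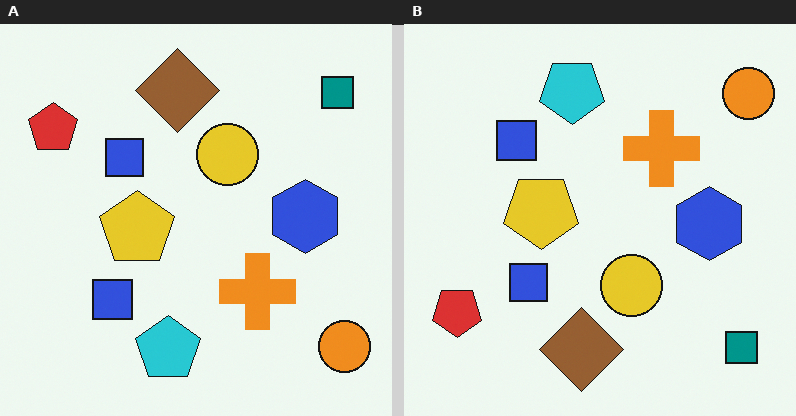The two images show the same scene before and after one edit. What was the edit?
The transformation is: flipped vertically (top ↔ bottom).

The brown diamond is in the top of the left (A) image and the bottom of the right (B) — shapes on opposite sides of the horizontal midline have swapped in a mirror flip.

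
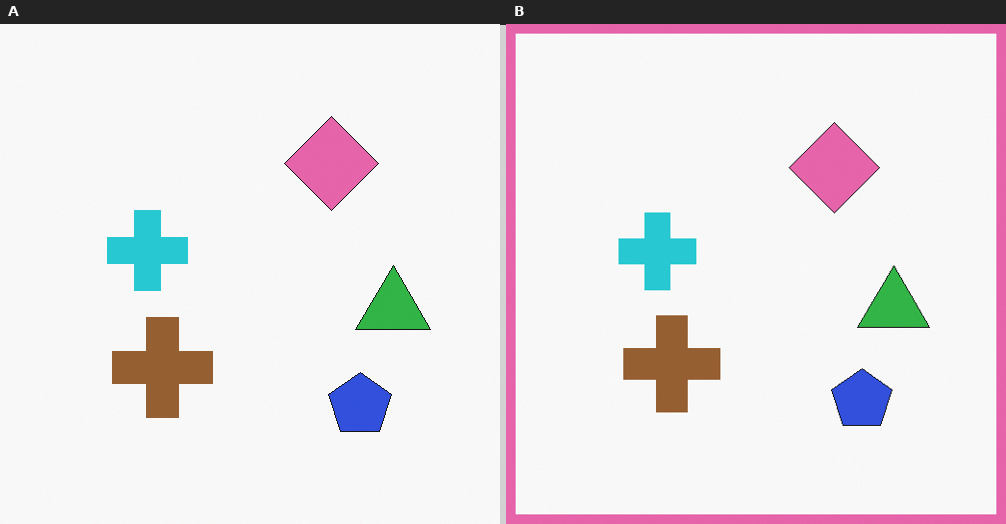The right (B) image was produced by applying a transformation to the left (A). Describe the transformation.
The transformation is: framed with a pink border.

A solid pink frame runs around the edge of the right (B) image, with the content slightly shrunk inside it.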